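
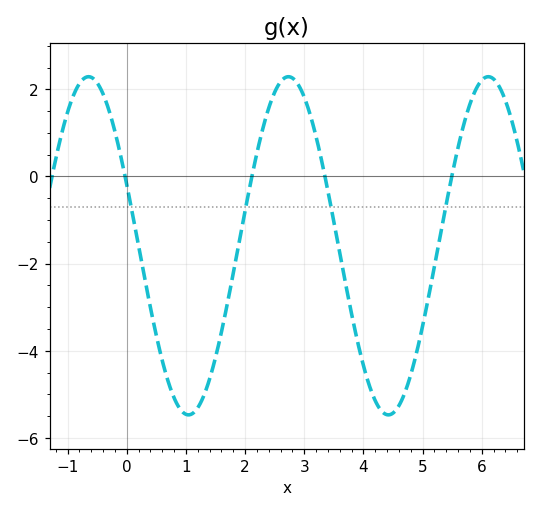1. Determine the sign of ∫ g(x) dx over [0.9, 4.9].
negative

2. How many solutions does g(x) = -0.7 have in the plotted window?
4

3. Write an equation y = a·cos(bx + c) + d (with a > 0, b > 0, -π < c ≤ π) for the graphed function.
y = 3.88cos(1.86x + 1.2) - 1.59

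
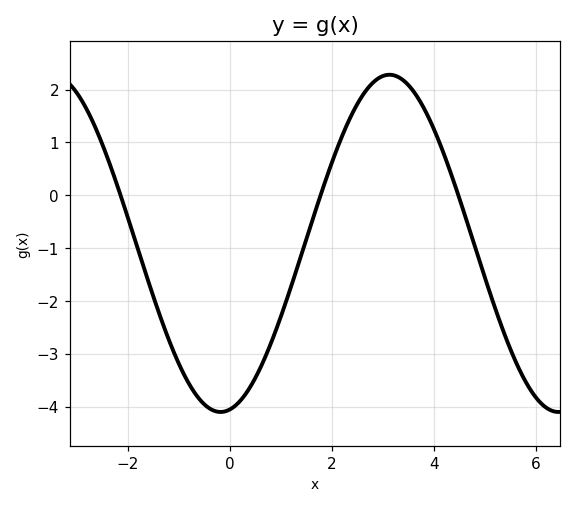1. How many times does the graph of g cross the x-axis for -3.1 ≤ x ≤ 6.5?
3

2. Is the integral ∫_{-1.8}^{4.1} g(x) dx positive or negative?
negative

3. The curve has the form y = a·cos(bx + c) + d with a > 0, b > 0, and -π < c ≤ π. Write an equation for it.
y = 3.19cos(0.95x - 3) - 0.91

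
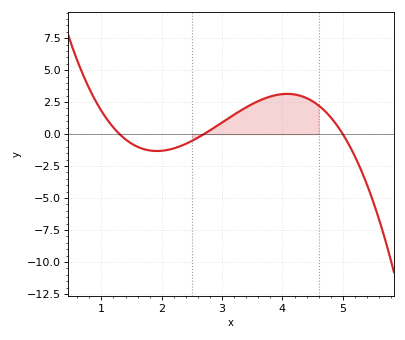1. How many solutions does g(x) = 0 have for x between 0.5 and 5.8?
3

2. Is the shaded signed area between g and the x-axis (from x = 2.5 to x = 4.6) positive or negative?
positive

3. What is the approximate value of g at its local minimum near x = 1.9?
-1.33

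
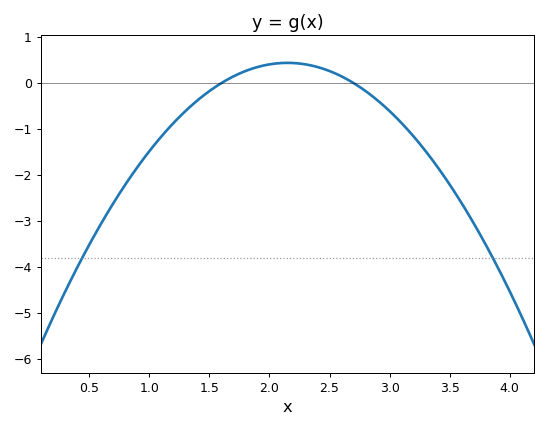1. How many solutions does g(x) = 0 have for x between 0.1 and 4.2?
2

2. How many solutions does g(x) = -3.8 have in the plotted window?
2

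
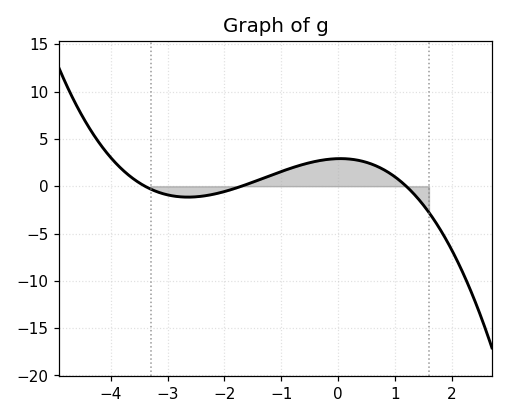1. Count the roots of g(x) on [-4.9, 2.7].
3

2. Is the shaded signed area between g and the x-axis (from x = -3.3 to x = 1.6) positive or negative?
positive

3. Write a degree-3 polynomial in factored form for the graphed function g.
y = -0.42(x + 3.4)(x + 1.7)(x - 1.2)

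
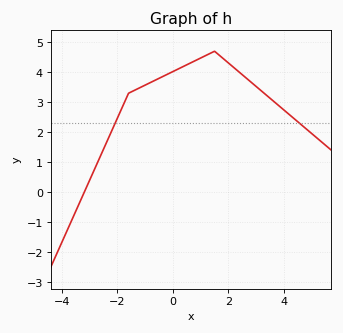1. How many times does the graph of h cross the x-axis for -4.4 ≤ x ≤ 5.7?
1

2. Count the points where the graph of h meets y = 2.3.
2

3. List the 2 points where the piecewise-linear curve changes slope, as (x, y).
(-1.6, 3.3); (1.5, 4.7)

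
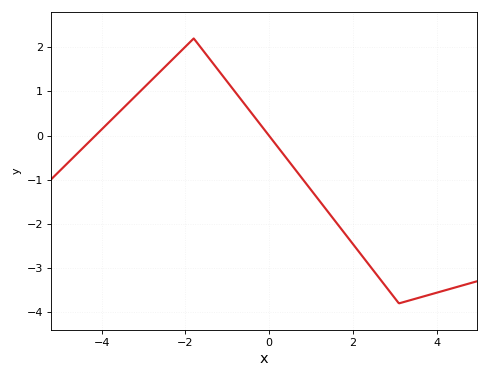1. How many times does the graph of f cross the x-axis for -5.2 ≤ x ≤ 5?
2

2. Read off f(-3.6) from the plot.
0.5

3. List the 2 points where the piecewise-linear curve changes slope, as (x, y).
(-1.8, 2.2); (3.1, -3.8)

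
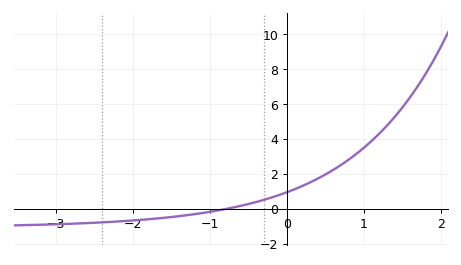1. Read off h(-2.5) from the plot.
-0.811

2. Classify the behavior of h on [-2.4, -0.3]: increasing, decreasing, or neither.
increasing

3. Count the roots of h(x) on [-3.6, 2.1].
1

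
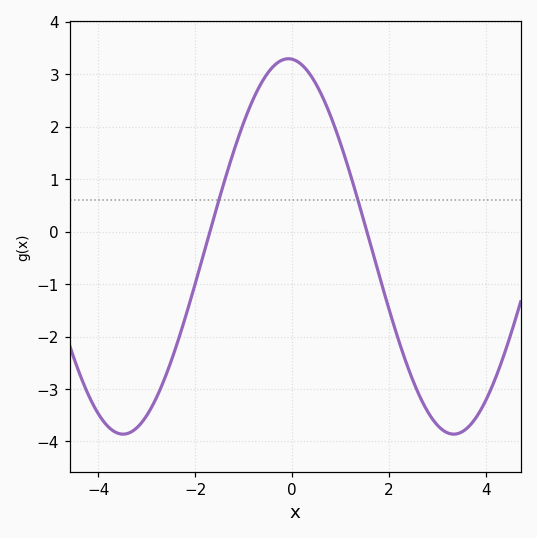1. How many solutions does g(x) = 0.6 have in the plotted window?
2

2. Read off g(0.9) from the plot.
1.95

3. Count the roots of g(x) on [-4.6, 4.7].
2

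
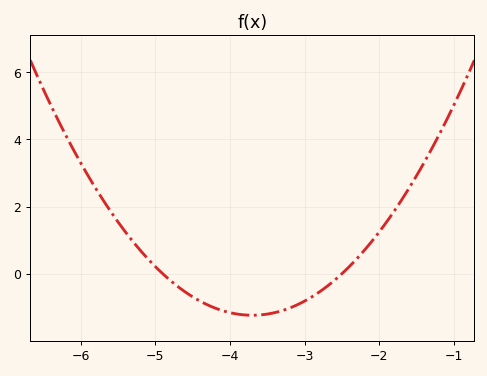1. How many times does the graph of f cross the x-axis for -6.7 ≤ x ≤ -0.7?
2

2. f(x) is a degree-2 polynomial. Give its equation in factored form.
y = 0.86(x + 4.9)(x + 2.5)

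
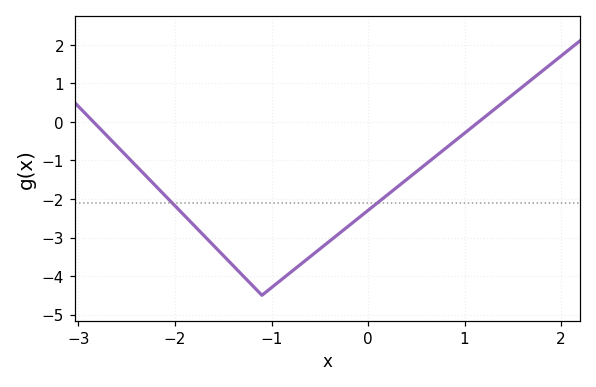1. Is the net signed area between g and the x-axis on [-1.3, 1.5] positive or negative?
negative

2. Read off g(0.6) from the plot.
-1.1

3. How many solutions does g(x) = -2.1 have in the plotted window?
2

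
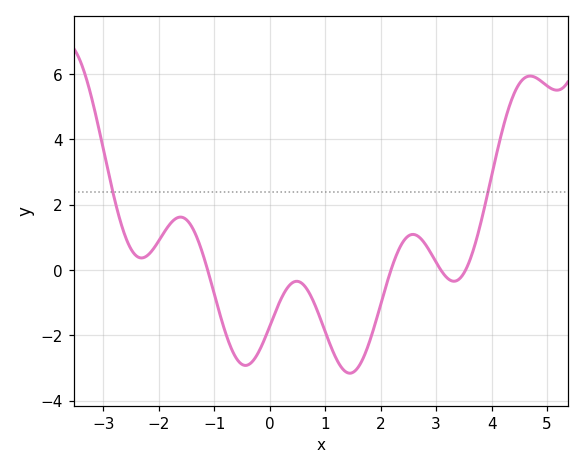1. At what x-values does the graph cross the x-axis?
-1.2, 2.2, 3, 3.6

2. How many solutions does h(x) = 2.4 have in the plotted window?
2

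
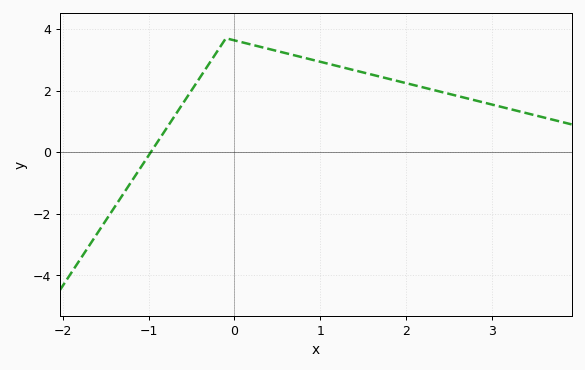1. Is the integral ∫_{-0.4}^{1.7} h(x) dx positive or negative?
positive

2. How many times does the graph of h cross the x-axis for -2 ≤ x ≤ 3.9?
1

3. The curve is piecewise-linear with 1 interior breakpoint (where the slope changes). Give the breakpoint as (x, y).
(-0.1, 3.7)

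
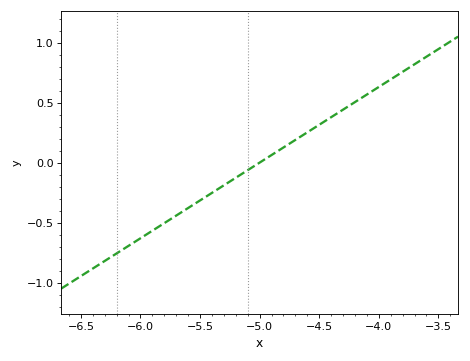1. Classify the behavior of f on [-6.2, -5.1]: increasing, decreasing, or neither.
increasing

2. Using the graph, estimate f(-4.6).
0.252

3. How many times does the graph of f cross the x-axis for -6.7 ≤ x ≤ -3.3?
1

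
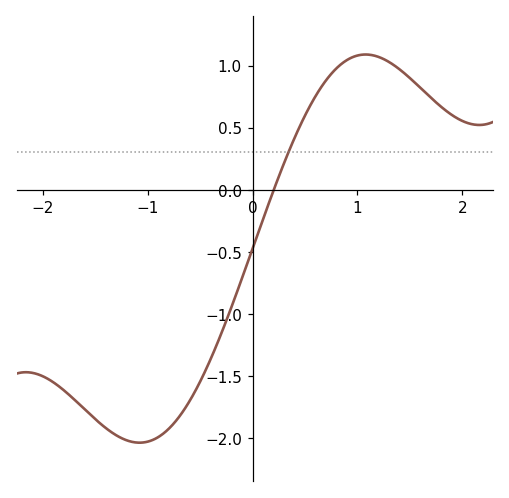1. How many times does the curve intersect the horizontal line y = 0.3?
1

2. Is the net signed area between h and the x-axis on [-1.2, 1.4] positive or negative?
negative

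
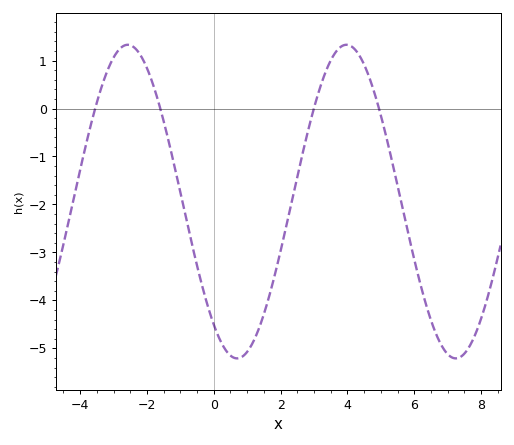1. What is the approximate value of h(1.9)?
-3.26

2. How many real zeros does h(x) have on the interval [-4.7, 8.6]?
4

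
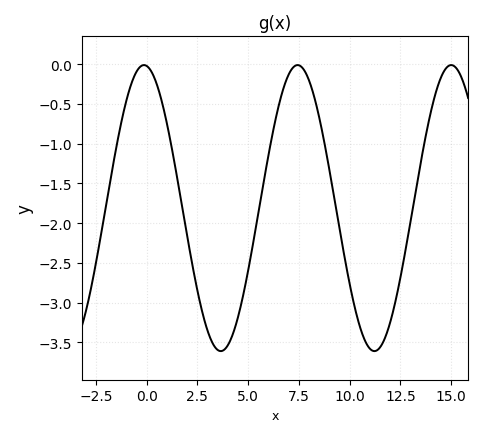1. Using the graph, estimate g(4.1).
-3.49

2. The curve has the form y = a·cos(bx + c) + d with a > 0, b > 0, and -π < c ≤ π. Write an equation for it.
y = 1.8cos(0.83x + 0.11) - 1.81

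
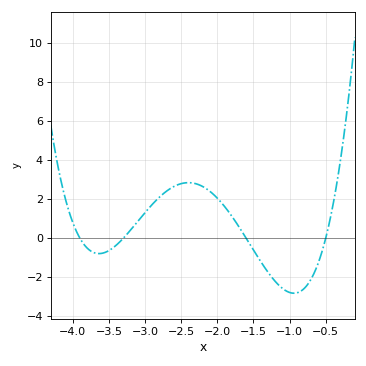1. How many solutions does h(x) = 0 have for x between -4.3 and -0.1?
4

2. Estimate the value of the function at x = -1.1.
-2.57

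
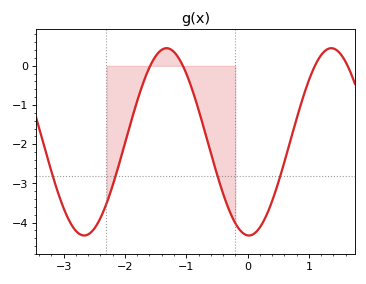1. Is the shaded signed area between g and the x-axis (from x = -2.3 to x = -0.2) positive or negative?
negative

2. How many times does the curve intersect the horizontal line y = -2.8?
4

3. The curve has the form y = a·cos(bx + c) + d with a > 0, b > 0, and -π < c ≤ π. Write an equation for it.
y = 2.39cos(2.34x + 3.09) - 1.94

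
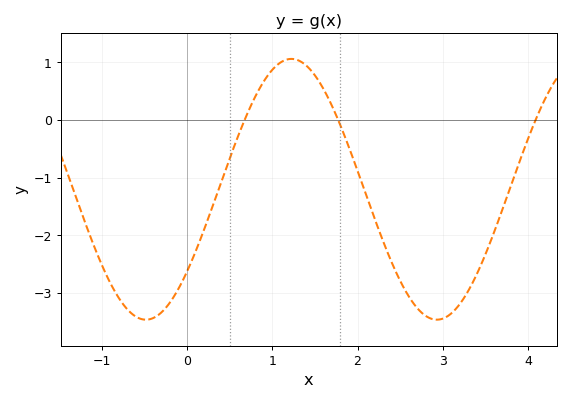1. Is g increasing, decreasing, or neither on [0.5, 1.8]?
neither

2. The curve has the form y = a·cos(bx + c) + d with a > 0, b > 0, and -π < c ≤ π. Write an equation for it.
y = 2.26cos(1.84x - 2.25) - 1.2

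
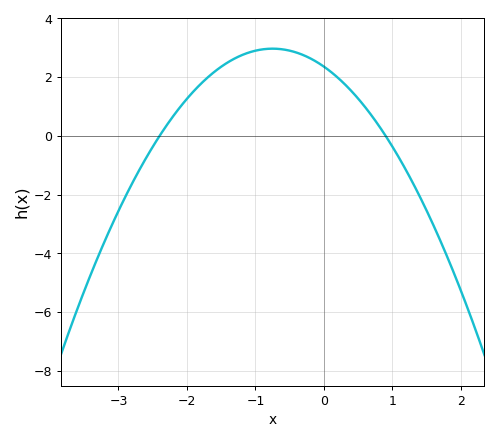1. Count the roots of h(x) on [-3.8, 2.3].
2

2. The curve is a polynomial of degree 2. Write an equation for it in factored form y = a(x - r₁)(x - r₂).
y = -1.09(x + 2.4)(x - 0.9)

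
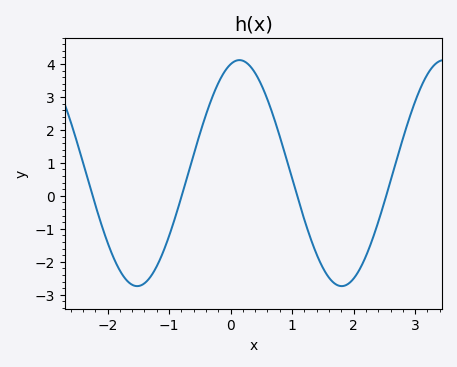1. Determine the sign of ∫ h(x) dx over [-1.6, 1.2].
positive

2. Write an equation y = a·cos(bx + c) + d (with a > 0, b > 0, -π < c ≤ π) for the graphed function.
y = 3.43cos(1.9x - 0.27) + 0.69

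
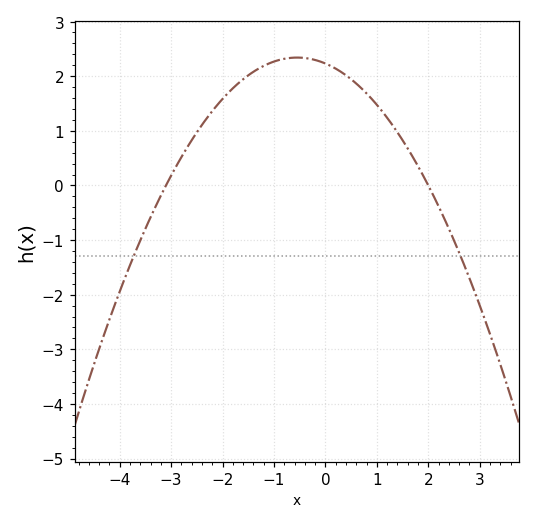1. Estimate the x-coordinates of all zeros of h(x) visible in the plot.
-3.1, 2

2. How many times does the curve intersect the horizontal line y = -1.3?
2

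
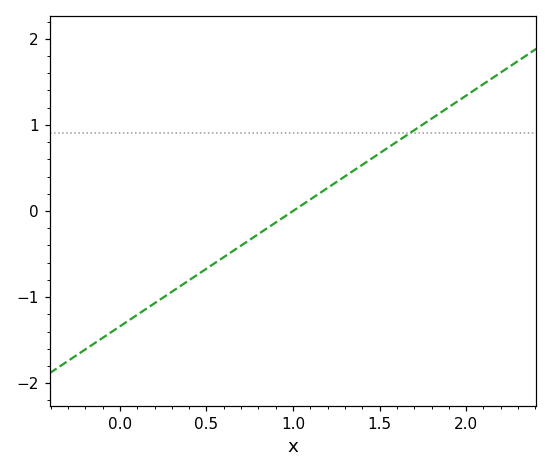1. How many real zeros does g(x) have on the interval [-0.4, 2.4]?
1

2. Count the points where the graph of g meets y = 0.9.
1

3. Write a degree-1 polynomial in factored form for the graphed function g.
y = 1.34(x - 1)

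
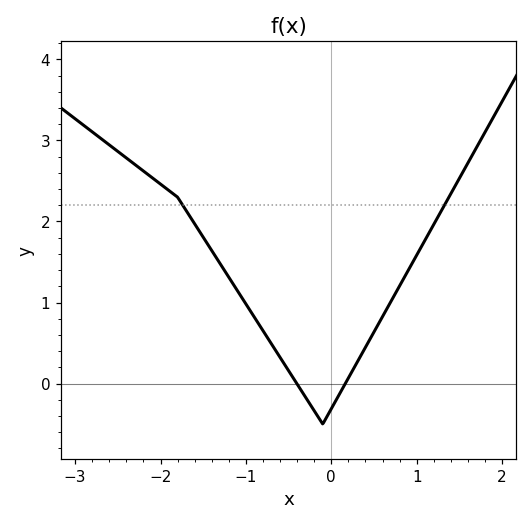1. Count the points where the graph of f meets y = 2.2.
2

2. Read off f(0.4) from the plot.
0.448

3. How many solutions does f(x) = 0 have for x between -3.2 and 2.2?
2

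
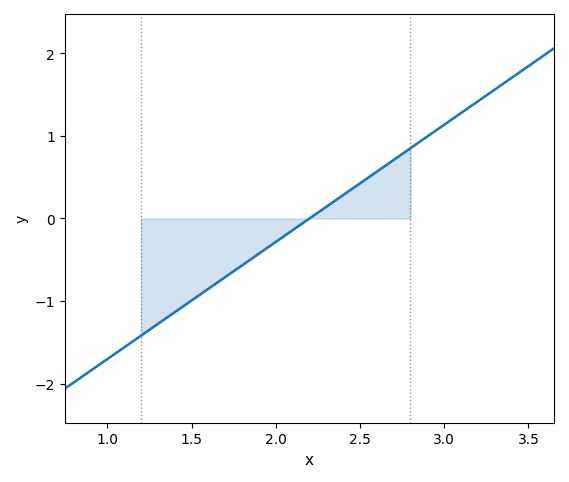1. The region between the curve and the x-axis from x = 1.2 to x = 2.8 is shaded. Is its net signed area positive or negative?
negative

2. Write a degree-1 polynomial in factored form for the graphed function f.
y = 1.42(x - 2.2)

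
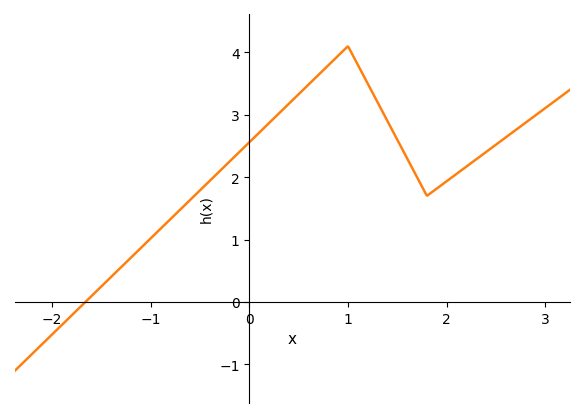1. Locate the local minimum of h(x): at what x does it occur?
1.8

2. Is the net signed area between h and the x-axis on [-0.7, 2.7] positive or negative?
positive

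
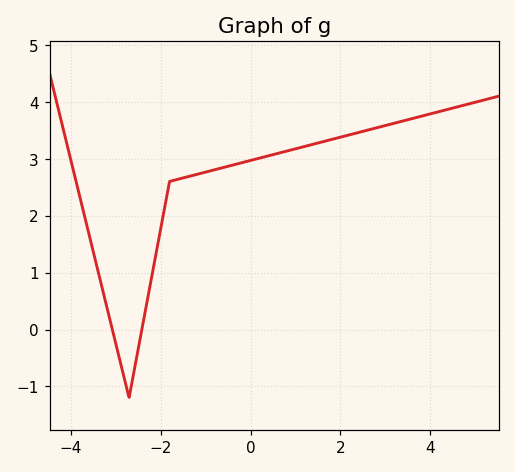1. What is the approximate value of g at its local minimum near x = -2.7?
-1.19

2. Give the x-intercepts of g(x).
-3.07, -2.42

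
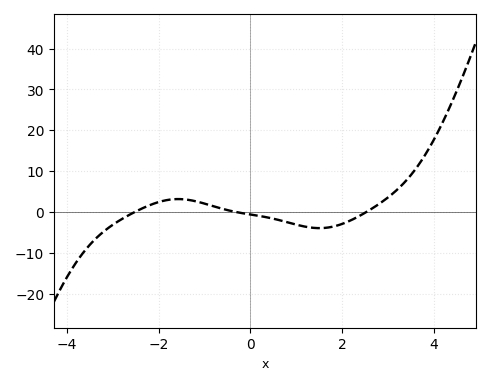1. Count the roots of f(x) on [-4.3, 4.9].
3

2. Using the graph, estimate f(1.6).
-3.93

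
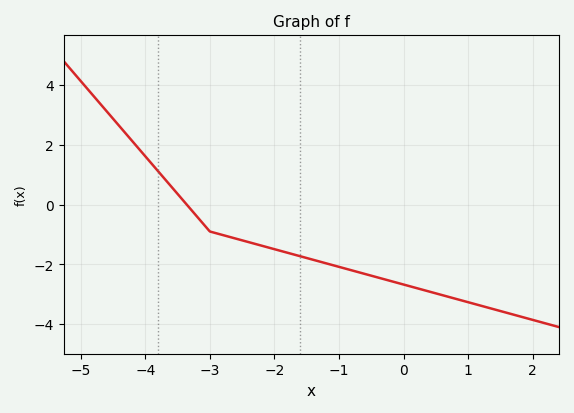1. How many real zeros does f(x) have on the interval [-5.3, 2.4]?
1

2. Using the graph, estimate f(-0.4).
-2.4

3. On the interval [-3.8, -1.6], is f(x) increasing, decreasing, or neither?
decreasing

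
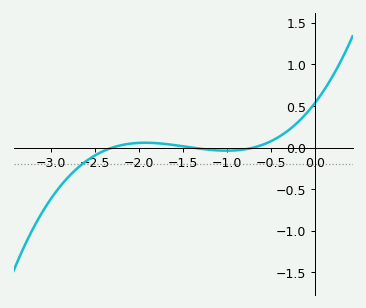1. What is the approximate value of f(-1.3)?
-0.014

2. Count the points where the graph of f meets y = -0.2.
1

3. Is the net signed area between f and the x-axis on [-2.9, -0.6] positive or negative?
negative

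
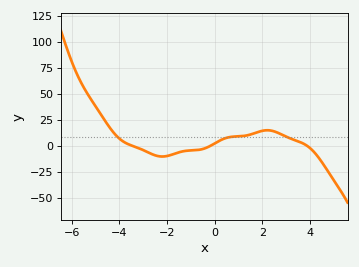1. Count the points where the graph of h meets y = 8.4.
3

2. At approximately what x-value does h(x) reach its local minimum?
-2.2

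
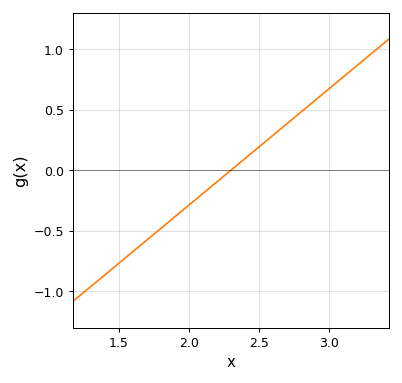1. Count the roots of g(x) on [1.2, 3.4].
1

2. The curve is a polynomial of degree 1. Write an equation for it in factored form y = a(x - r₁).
y = 0.96(x - 2.3)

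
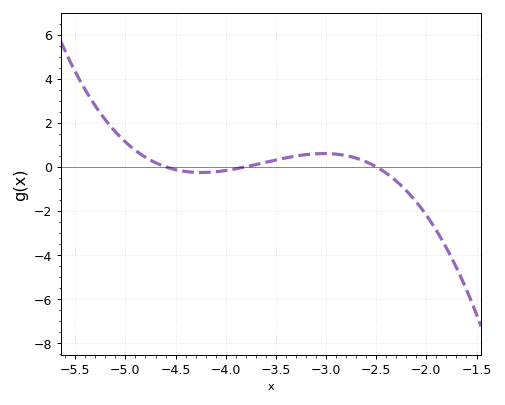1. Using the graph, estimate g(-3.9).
0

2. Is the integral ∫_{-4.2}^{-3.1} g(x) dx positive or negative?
positive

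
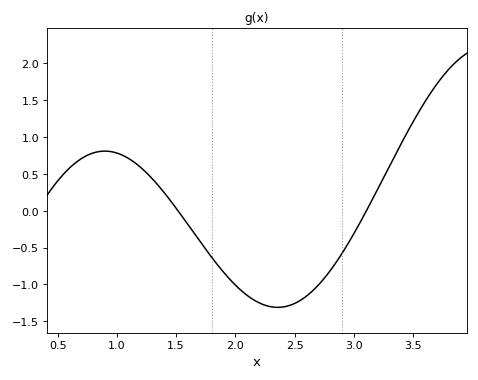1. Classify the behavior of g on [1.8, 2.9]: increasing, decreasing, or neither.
neither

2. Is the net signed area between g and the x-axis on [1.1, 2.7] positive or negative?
negative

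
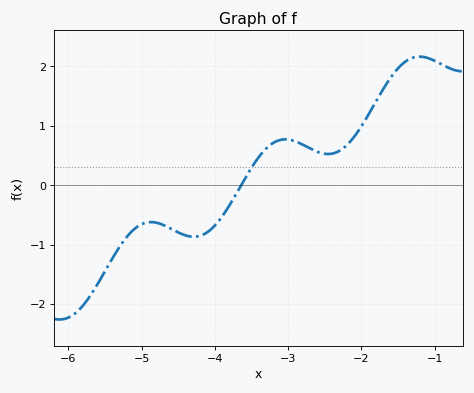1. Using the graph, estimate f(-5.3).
-1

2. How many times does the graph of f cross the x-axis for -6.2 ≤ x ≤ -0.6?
1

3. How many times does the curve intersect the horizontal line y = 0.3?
1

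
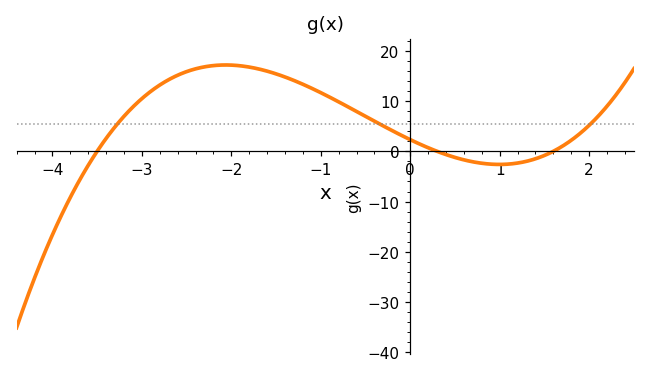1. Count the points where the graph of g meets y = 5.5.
3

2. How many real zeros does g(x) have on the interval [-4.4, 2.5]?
3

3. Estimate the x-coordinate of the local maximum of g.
-2.06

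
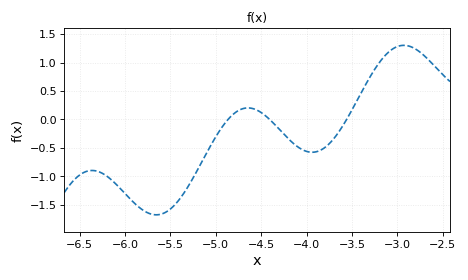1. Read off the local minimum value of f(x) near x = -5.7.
-1.65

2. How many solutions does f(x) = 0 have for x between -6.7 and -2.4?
3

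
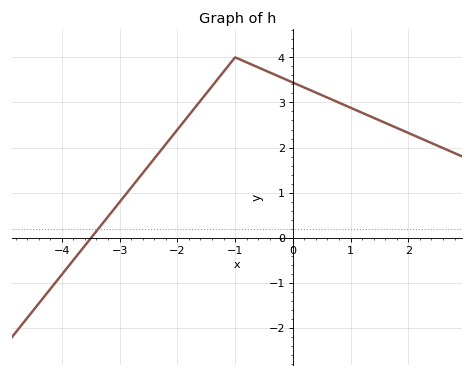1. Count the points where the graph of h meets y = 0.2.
1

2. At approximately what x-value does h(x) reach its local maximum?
-0.998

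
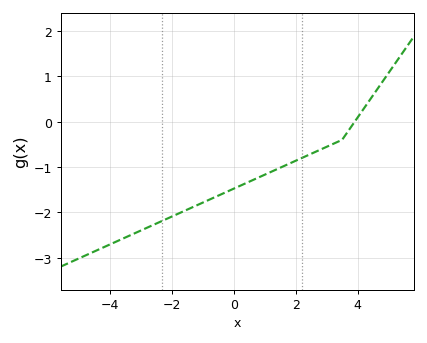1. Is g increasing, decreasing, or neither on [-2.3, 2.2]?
increasing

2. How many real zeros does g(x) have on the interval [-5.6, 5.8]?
1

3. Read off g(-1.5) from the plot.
-1.94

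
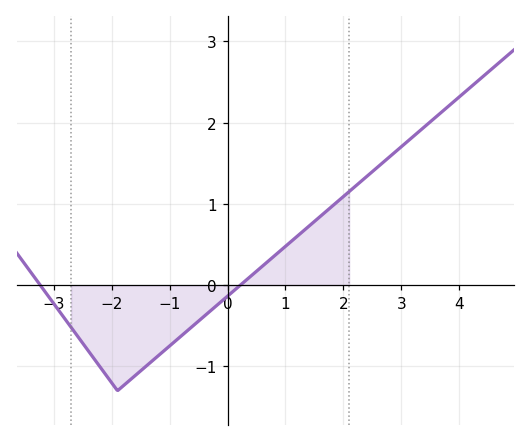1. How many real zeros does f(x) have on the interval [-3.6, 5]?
2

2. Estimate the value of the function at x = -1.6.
-1.12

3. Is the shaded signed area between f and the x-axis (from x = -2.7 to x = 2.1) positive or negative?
negative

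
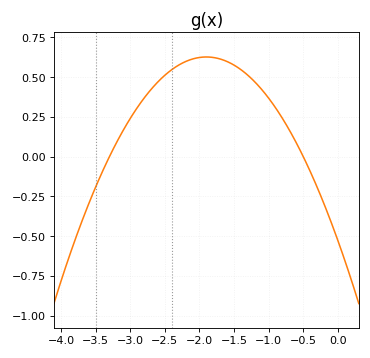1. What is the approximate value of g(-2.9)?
0.307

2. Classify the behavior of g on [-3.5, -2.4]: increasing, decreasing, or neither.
increasing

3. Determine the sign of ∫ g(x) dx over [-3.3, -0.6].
positive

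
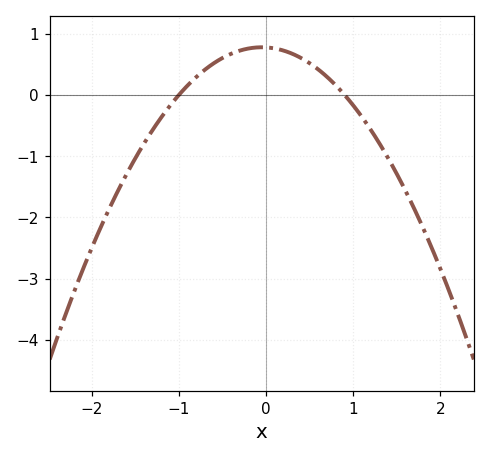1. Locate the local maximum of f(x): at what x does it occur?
-0.05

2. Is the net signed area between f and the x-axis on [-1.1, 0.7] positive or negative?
positive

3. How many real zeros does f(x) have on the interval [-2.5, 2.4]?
2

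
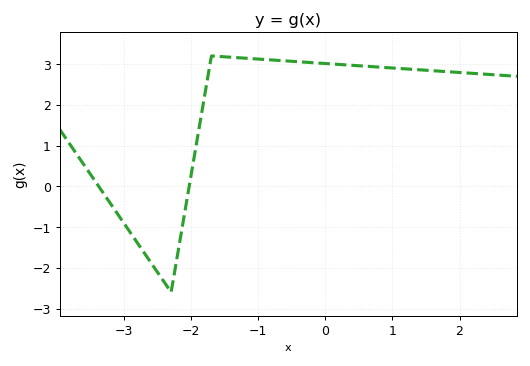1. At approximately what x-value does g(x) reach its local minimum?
-2.3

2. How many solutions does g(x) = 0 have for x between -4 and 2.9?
2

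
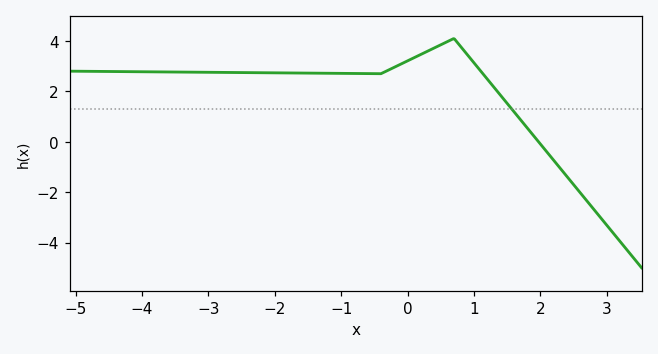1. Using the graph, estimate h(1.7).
0.8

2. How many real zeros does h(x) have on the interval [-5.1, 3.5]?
1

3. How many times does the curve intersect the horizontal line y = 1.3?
1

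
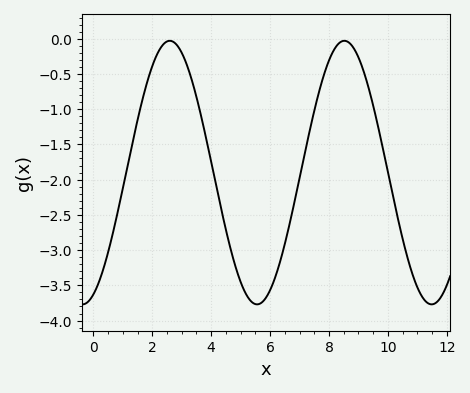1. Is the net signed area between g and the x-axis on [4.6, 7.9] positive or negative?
negative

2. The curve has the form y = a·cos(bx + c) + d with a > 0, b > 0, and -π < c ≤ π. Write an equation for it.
y = 1.87cos(1.06x - 2.75) - 1.9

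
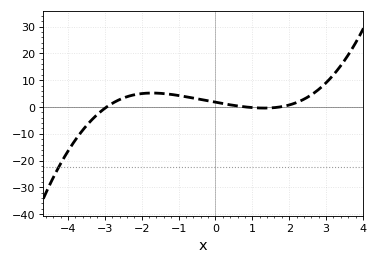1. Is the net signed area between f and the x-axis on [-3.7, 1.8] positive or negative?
positive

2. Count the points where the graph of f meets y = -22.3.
1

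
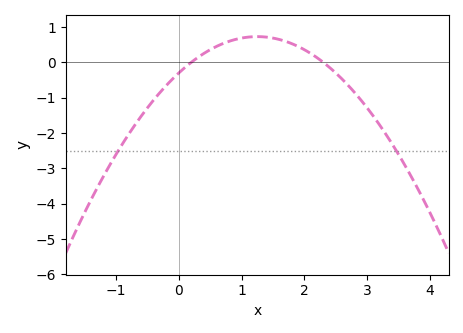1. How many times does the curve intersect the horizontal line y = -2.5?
2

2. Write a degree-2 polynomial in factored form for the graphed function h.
y = -0.66(x - 0.2)(x - 2.3)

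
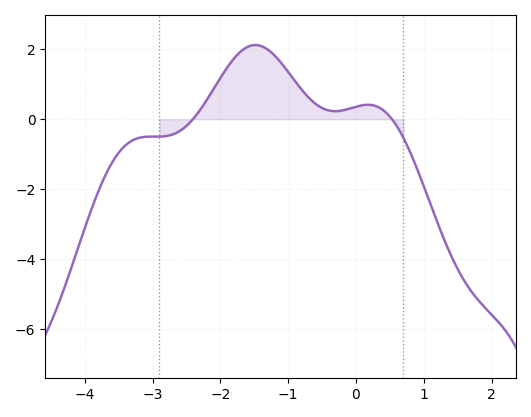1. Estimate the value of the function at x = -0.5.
0.4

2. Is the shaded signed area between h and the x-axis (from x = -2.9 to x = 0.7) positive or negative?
positive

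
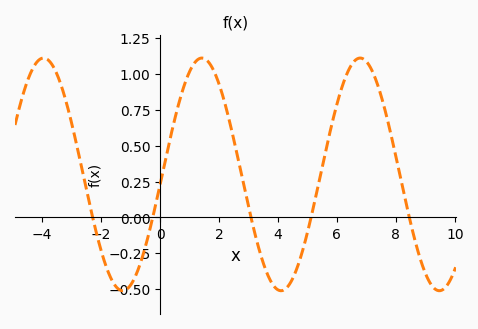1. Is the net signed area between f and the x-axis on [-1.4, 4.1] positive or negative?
positive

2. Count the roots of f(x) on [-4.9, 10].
5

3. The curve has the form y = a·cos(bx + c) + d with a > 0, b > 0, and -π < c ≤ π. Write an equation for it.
y = 0.81cos(1.2x - 1.7) + 0.3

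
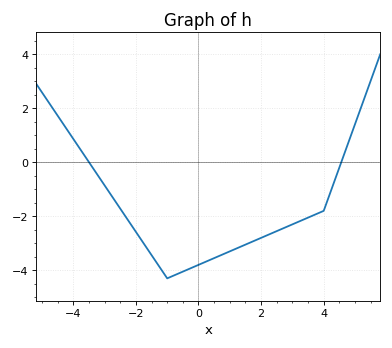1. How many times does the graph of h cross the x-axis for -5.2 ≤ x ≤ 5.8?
2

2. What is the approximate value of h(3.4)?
-2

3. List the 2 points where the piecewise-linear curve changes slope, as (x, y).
(-1, -4.3); (4, -1.8)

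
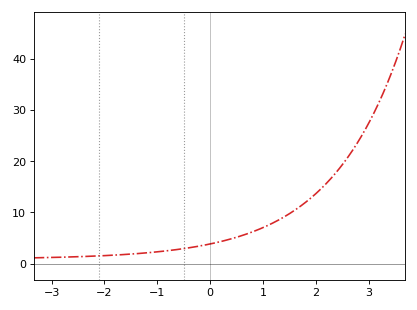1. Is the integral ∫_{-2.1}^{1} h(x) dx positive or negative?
positive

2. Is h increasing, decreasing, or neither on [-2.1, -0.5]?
increasing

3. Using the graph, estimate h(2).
14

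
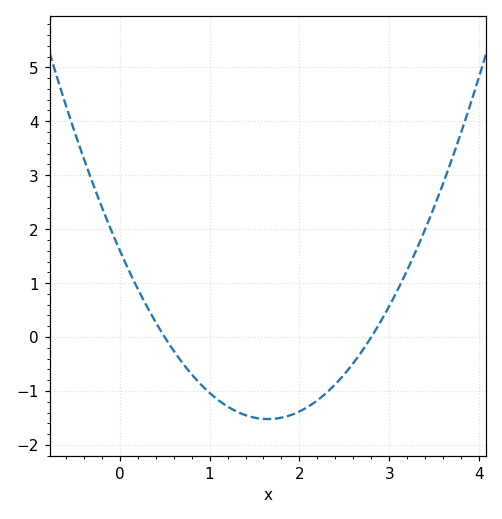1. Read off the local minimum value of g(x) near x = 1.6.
-1.52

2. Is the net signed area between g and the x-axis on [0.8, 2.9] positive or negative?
negative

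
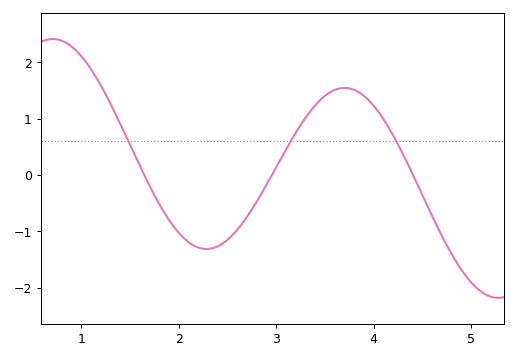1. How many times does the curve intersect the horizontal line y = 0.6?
3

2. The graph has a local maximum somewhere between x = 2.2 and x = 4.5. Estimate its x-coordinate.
3.7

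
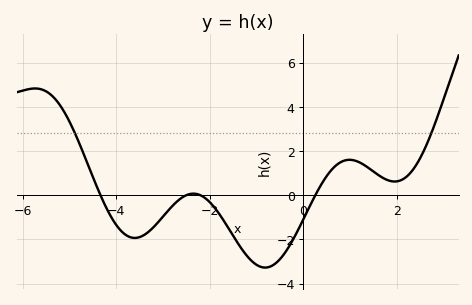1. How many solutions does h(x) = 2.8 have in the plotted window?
2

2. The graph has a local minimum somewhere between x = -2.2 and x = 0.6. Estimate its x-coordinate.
-0.8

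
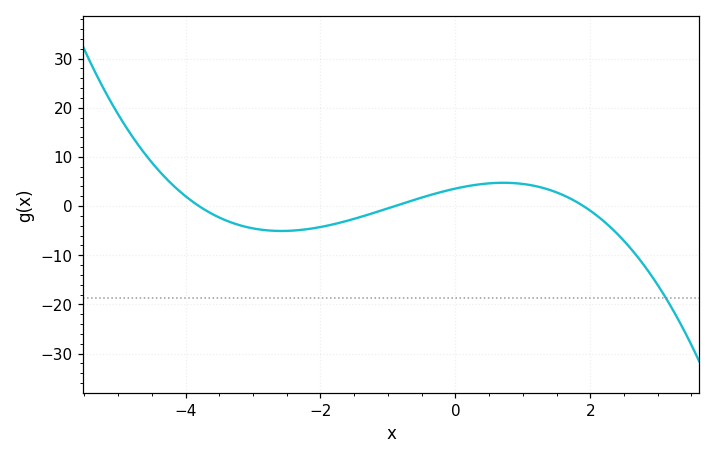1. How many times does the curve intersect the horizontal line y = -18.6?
1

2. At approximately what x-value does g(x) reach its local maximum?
0.8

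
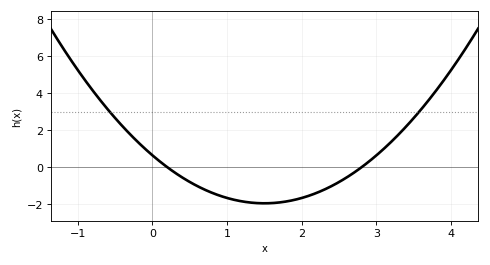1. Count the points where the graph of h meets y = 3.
2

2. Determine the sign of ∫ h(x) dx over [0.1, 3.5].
negative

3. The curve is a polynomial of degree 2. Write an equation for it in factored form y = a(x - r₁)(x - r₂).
y = 1.15(x - 0.2)(x - 2.8)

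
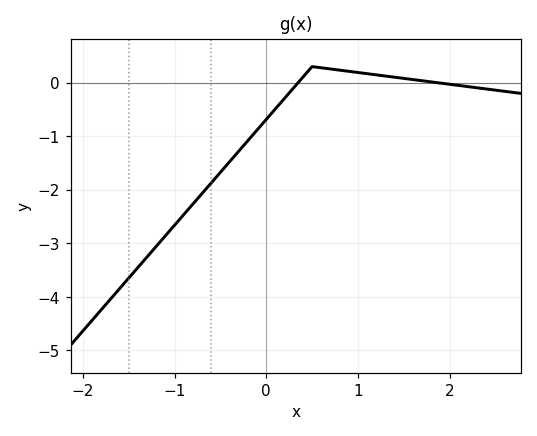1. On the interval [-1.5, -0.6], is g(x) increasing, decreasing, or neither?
increasing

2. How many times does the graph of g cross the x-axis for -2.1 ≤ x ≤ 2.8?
2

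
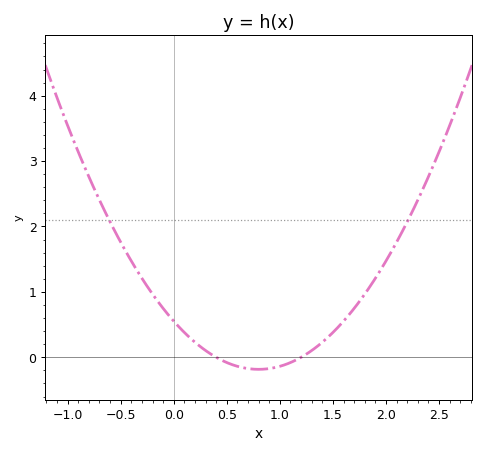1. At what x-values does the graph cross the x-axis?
0.4, 1.2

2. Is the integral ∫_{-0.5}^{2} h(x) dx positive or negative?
positive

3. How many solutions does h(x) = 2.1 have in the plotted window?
2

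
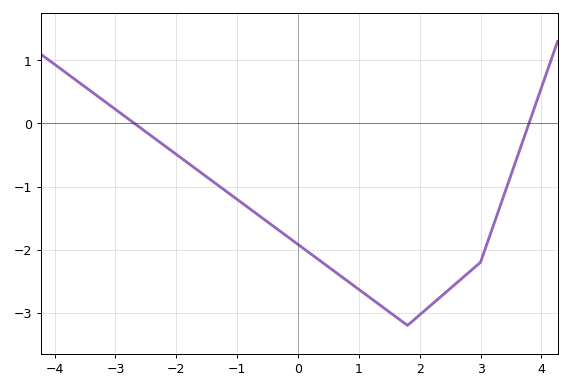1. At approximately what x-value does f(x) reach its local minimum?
1.8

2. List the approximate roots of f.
-2.6, 3.8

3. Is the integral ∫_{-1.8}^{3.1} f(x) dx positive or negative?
negative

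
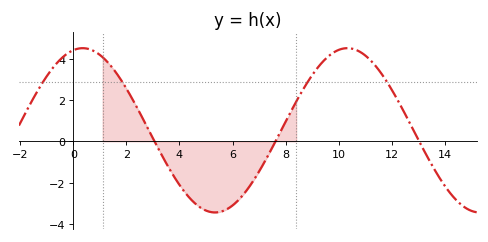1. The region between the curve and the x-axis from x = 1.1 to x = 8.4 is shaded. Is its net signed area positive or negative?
negative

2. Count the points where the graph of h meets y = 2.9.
4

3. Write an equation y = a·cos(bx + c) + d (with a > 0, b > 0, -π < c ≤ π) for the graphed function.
y = 3.98cos(0.63x - 0.22) + 0.54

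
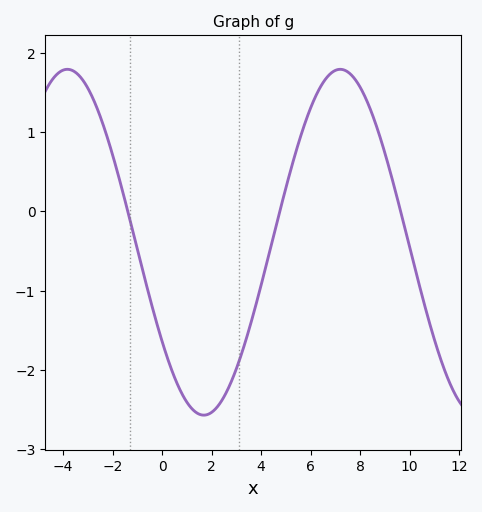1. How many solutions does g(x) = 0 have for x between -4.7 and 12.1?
3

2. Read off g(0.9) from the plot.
-2.36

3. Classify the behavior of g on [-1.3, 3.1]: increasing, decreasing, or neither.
neither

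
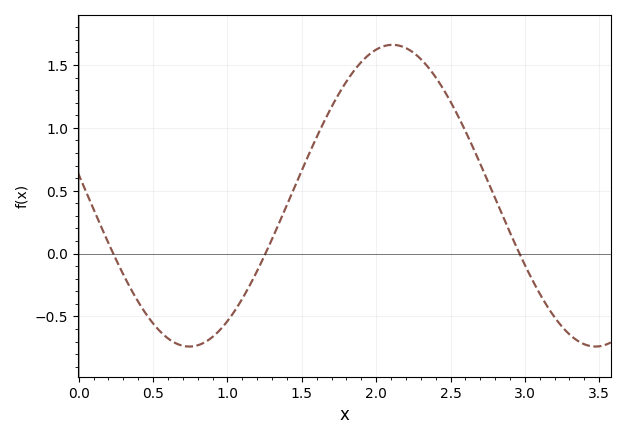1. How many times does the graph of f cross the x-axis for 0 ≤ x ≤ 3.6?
3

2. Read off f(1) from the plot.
-0.55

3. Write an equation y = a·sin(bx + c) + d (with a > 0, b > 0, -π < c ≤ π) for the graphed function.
y = 1.2sin(2.3x + 3) + 0.46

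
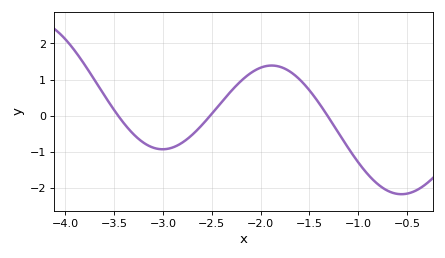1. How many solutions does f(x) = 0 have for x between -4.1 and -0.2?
3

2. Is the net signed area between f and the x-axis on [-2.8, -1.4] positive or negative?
positive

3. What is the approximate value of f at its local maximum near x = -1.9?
1.39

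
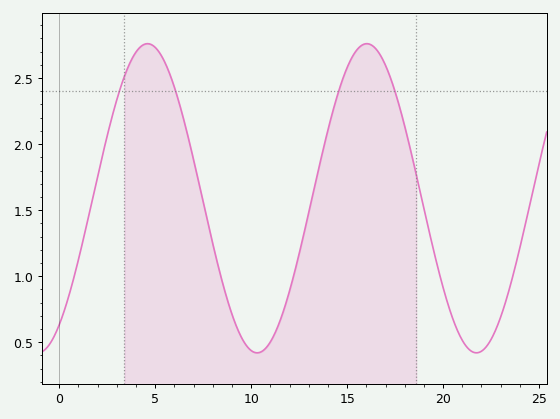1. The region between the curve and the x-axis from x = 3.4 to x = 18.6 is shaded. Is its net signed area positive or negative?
positive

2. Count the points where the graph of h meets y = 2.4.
4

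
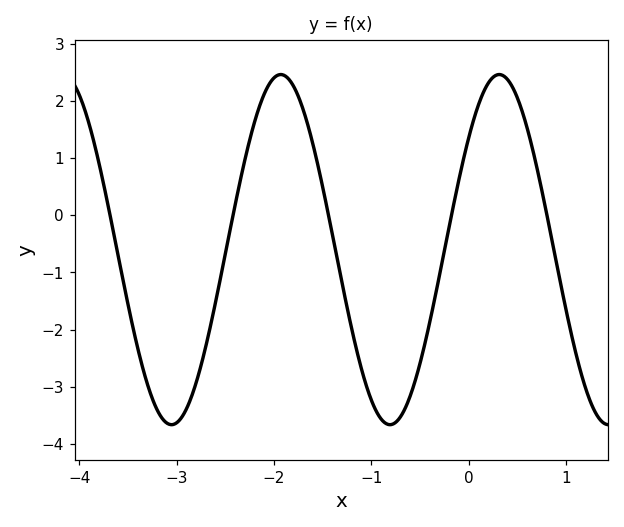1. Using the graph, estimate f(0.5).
2.05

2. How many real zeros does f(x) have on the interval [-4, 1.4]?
5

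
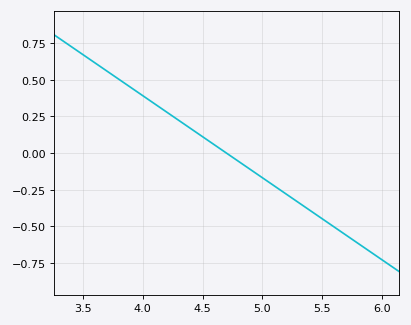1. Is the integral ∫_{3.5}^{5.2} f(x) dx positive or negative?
positive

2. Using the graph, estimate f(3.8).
0.504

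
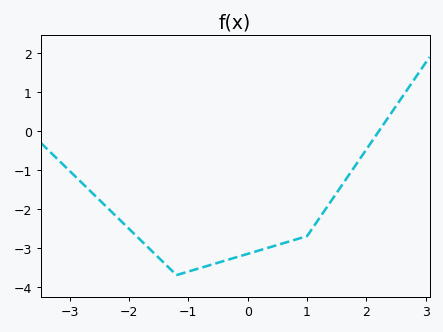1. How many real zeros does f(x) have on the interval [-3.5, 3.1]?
1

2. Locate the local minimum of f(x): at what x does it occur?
-1.2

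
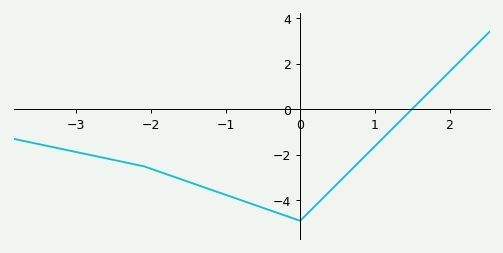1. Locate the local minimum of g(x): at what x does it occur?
0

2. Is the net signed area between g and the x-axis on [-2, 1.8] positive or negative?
negative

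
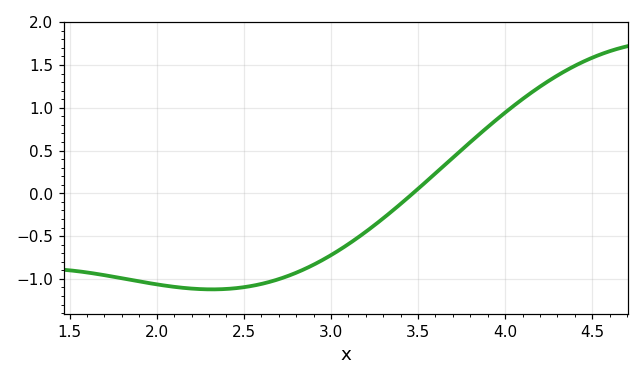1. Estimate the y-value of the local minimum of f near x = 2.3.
-1.12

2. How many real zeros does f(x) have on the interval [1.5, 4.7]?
1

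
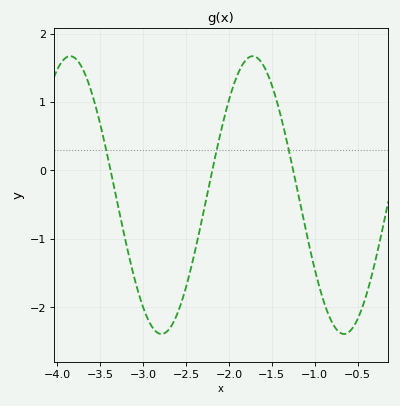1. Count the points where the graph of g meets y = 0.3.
3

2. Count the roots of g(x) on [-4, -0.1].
3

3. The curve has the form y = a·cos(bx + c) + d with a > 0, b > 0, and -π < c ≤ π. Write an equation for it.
y = 2.03cos(2.95x - 1.2) - 0.36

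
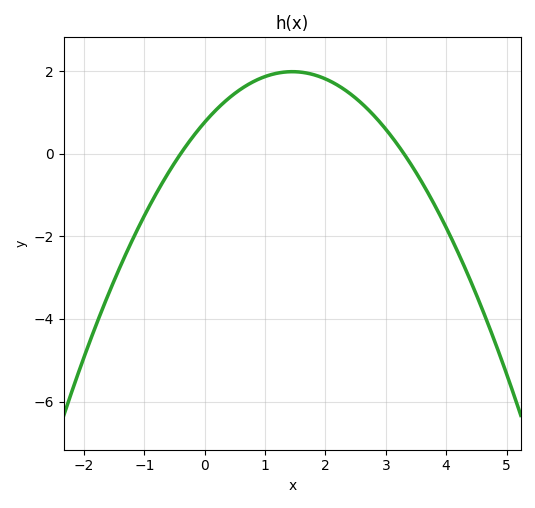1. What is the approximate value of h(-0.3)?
0.209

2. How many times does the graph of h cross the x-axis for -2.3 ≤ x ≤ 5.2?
2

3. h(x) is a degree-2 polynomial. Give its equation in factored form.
y = -0.58(x + 0.4)(x - 3.3)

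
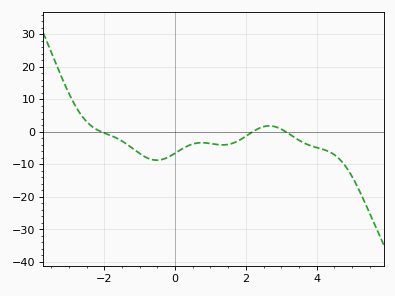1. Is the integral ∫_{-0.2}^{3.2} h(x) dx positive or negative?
negative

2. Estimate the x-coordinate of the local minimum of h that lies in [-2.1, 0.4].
-0.521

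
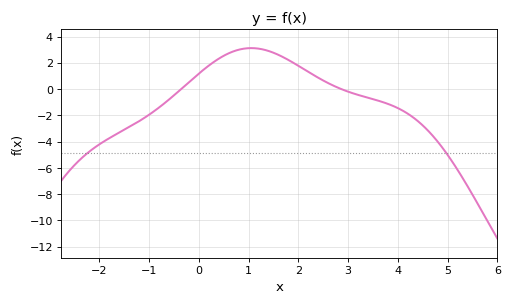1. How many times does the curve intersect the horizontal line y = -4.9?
2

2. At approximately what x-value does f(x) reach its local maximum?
1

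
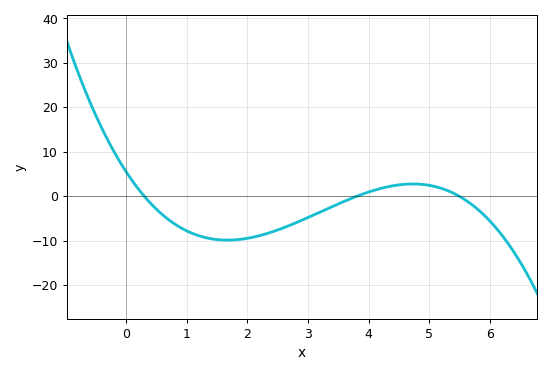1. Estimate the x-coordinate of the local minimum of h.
1.6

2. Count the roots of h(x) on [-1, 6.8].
3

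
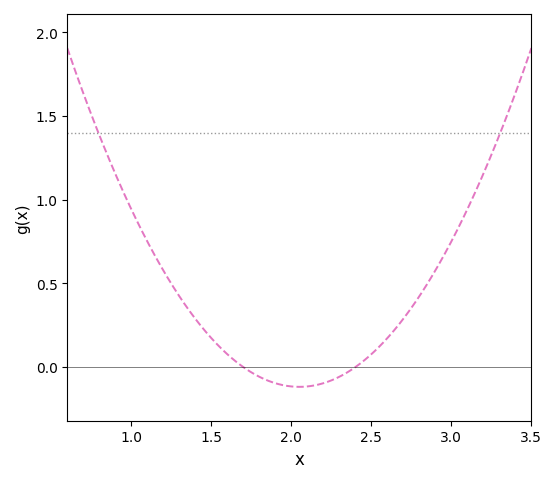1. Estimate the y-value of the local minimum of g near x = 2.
-0.118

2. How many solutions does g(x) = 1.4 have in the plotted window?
2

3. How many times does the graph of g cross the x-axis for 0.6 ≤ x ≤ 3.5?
2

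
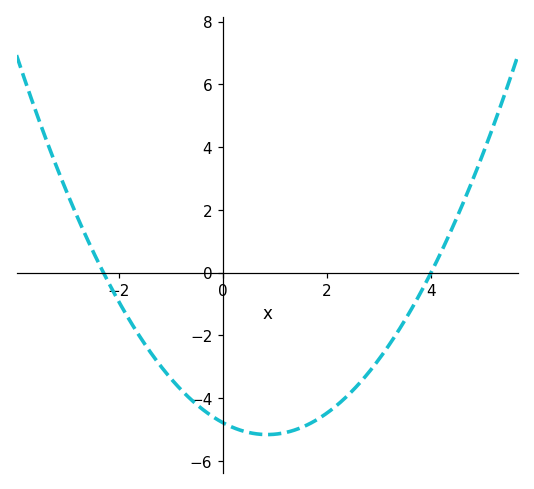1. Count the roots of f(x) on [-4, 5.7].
2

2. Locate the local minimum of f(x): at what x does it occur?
0.85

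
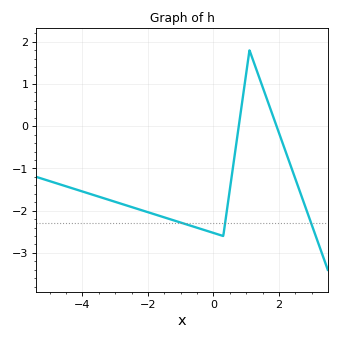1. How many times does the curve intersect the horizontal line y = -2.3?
3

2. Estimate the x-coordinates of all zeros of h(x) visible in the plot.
0.773, 1.93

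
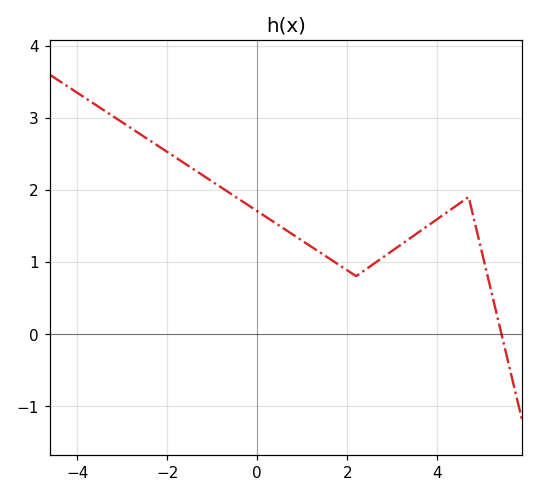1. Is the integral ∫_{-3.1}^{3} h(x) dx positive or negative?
positive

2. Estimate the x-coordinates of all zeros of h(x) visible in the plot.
5.4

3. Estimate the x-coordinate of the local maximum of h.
4.6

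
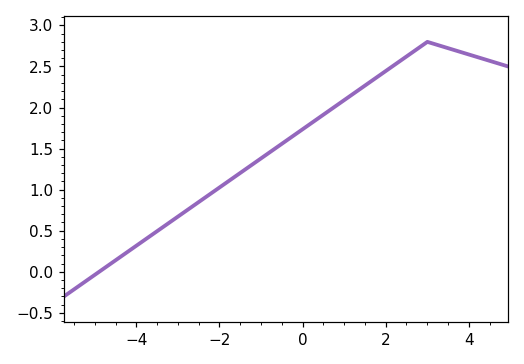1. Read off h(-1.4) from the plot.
1.25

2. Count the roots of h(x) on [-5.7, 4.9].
1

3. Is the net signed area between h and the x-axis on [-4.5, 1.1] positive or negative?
positive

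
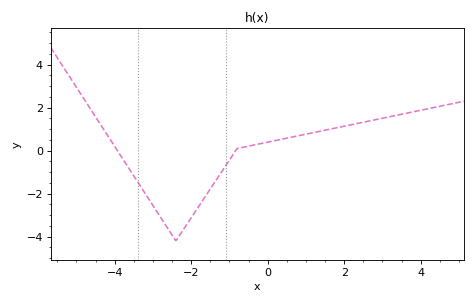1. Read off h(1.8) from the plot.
1.06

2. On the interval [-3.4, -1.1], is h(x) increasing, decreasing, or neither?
neither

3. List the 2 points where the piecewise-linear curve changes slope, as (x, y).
(-2.4, -4.2); (-0.8, 0.1)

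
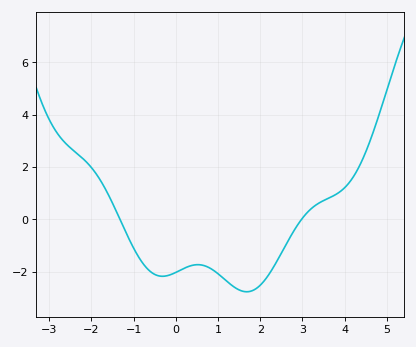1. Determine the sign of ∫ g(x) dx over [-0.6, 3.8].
negative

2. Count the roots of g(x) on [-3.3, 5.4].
2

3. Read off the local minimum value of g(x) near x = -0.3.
-2.2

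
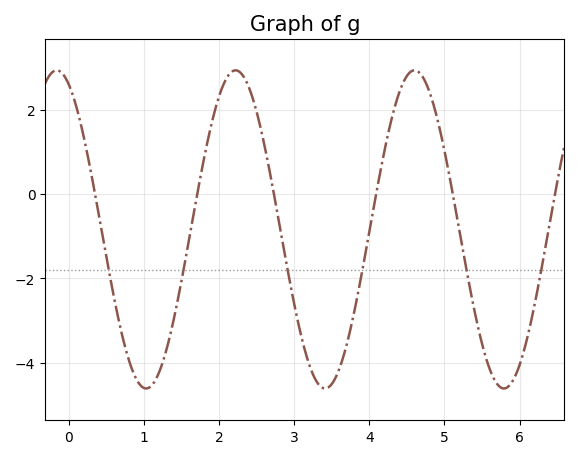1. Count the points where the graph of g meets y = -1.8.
6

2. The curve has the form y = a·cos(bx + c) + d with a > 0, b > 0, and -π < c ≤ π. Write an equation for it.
y = 3.77cos(2.64x + 0.42) - 0.84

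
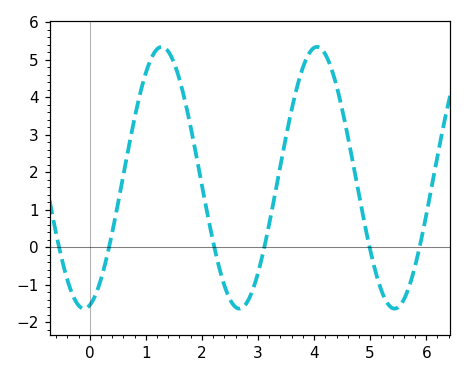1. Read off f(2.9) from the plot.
-1.16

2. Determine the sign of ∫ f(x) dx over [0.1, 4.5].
positive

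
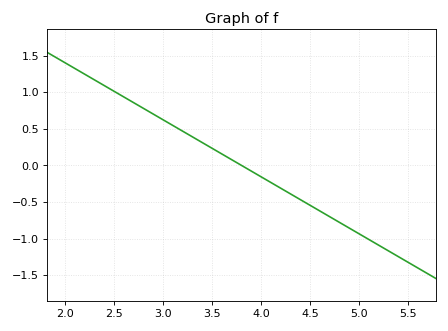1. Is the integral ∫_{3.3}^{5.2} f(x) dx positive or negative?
negative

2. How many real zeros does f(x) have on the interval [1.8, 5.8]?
1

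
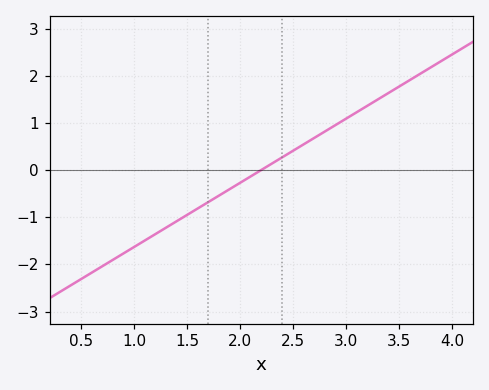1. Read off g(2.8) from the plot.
0.8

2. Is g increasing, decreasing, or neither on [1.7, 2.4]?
increasing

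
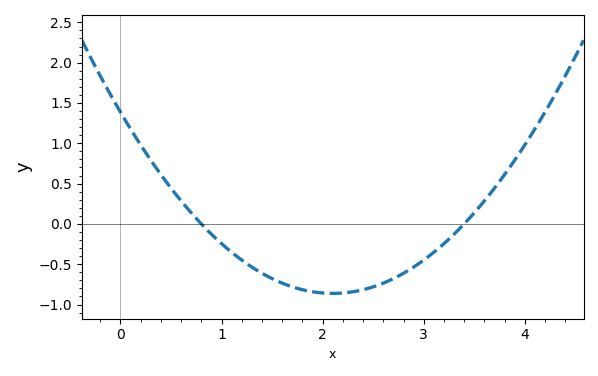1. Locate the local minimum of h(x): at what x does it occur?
2.1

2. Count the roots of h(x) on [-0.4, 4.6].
2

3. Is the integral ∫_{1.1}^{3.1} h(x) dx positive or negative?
negative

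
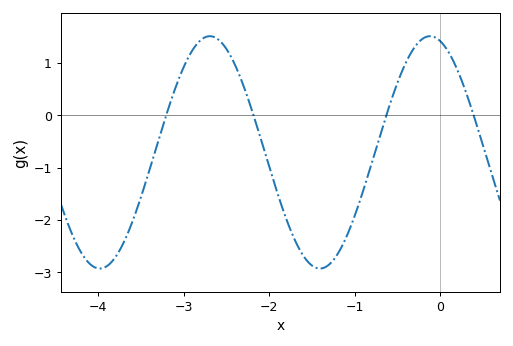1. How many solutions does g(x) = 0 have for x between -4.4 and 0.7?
4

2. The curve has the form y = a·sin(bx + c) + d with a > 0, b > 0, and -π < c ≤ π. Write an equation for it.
y = 2.22sin(2.44x + 1.86) - 0.71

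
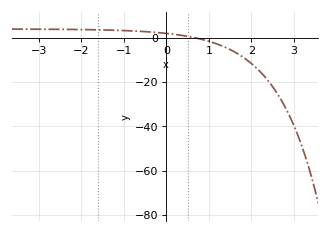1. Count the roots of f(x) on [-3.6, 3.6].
1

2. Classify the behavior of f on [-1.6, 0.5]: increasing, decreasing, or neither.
decreasing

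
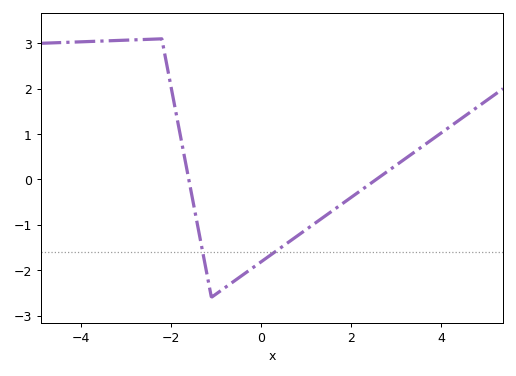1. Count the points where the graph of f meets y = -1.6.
2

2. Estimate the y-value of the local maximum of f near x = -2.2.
3.1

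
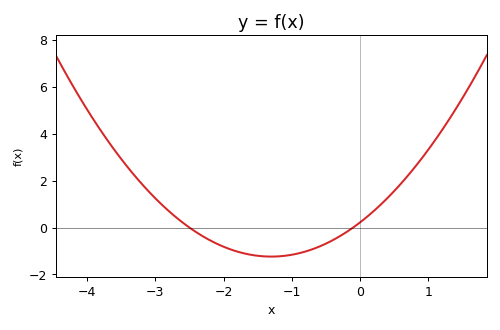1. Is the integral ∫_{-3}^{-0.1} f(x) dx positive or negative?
negative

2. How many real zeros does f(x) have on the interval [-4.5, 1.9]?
2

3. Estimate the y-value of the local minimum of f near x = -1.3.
-1.2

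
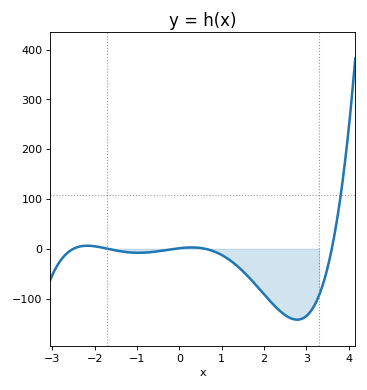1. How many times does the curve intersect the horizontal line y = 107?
1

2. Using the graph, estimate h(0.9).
-10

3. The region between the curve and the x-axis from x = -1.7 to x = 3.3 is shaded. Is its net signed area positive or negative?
negative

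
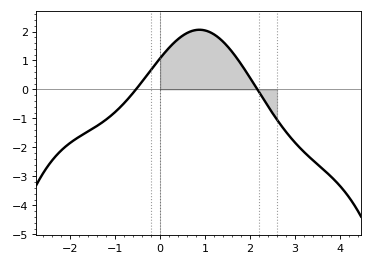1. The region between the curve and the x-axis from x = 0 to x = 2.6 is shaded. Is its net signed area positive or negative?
positive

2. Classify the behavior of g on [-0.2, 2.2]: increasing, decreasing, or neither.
neither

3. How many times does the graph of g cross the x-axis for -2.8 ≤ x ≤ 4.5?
2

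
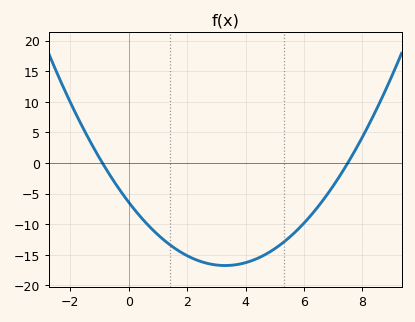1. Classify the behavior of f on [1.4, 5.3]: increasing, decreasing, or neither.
neither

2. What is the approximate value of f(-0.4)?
-3.75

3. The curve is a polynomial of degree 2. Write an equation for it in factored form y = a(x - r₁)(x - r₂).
y = 0.95(x + 0.9)(x - 7.5)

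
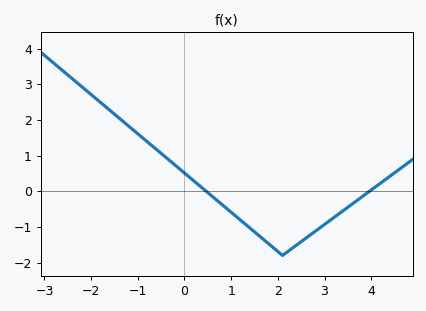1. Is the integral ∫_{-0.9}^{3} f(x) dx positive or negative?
negative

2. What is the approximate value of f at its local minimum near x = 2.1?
-1.8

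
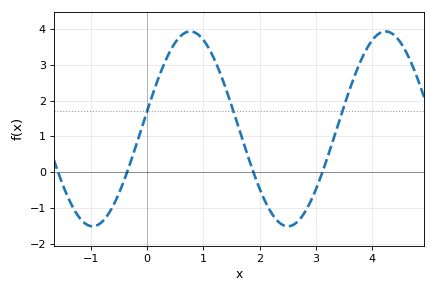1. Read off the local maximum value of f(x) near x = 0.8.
3.93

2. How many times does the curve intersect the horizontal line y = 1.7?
3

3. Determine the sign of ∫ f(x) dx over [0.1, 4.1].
positive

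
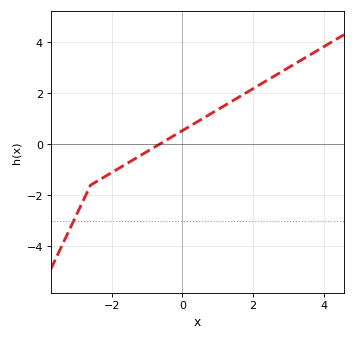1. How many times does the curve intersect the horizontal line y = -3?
1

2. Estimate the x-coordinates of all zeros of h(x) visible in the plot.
-0.6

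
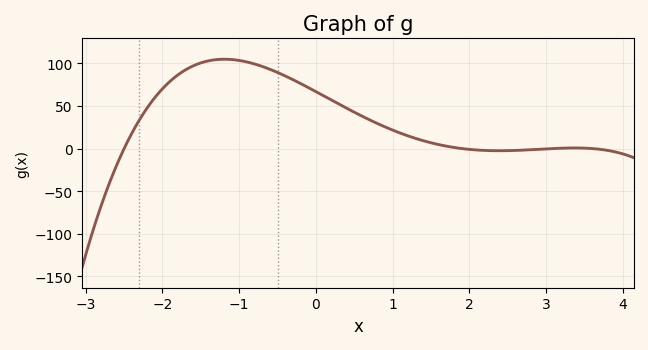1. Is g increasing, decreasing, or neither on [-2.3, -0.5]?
neither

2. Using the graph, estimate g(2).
-0.998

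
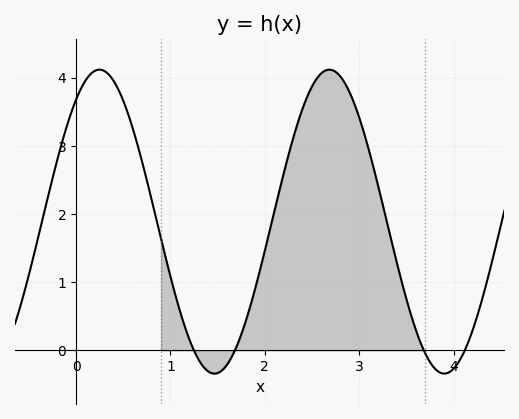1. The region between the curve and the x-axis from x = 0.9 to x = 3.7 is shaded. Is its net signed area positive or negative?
positive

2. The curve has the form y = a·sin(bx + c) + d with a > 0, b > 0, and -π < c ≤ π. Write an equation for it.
y = 2.23sin(2.58x + 0.932) + 1.89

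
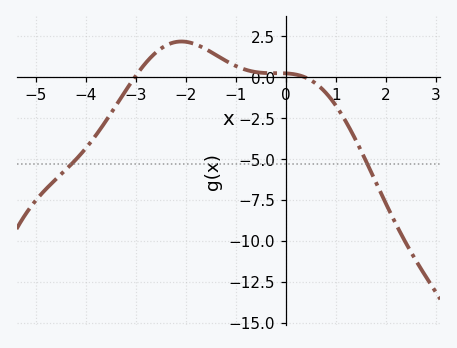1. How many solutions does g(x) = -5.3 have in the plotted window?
2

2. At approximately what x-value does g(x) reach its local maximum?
-2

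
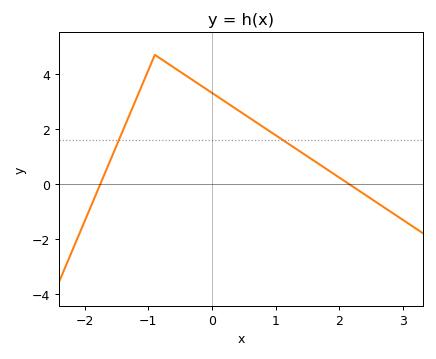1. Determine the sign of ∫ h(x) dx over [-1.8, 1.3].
positive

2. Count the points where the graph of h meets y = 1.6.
2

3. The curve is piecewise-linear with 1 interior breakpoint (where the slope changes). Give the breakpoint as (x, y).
(-0.9, 4.7)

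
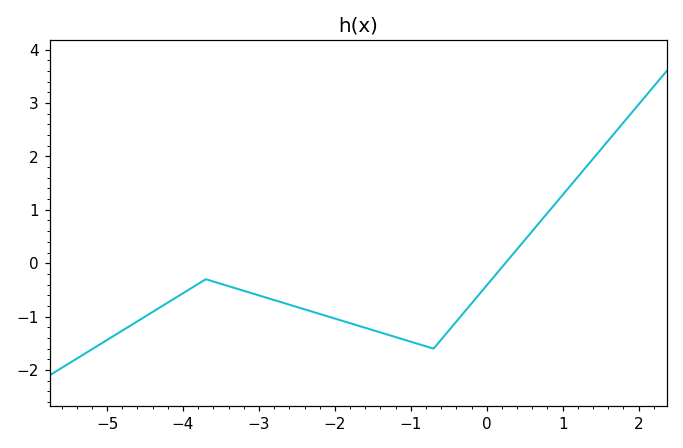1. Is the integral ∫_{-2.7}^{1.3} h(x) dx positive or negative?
negative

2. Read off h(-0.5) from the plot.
-1.26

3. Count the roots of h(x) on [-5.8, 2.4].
1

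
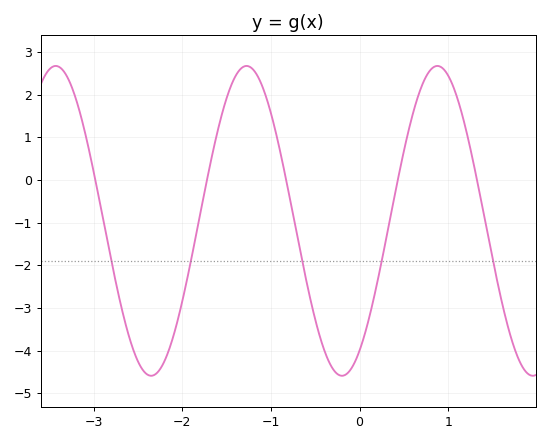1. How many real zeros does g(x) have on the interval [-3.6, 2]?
5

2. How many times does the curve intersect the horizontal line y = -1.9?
5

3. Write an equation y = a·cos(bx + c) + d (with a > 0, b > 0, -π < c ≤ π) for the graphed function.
y = 3.63cos(2.92x - 2.56) - 0.96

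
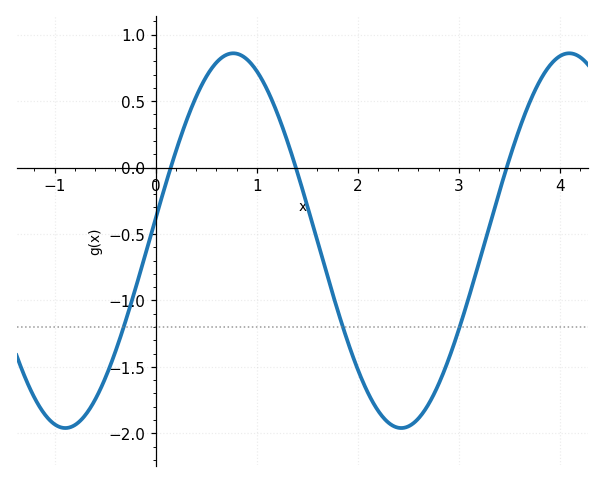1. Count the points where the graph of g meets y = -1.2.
3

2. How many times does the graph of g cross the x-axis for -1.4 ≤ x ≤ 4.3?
3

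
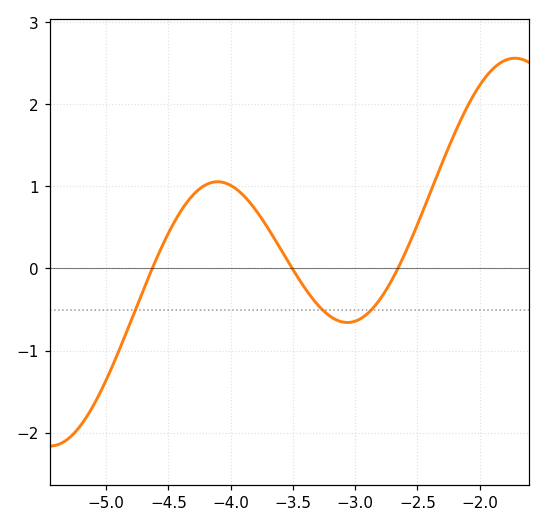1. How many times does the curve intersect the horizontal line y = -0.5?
3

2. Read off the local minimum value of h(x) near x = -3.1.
-0.658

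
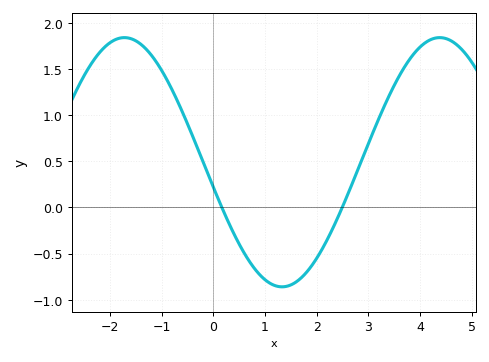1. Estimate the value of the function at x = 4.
1.74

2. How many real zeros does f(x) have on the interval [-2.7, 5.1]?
2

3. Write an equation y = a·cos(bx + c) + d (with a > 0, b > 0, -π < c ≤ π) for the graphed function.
y = 1.35cos(1.03x + 1.77) + 0.49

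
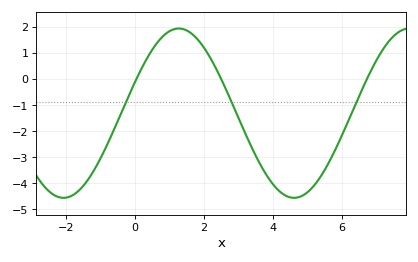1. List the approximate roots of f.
0, 2.6, 6.8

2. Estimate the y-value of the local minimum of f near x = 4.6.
-4.6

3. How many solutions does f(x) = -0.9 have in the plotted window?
3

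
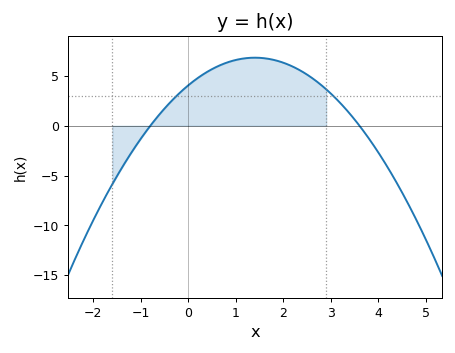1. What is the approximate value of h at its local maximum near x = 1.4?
7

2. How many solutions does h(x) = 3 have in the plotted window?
2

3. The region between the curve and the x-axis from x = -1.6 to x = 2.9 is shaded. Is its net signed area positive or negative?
positive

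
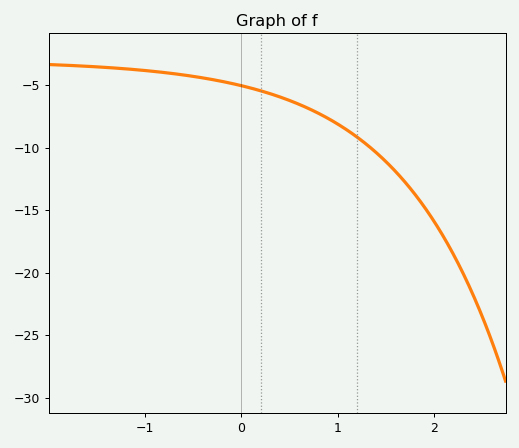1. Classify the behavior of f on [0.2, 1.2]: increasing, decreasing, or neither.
decreasing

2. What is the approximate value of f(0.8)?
-7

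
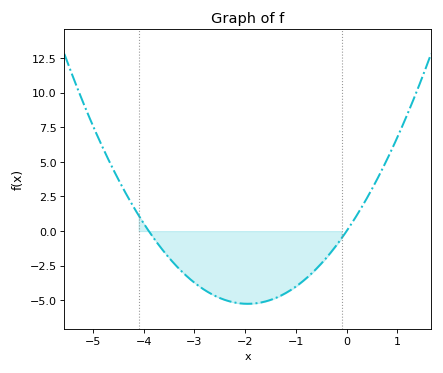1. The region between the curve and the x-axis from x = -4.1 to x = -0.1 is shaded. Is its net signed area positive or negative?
negative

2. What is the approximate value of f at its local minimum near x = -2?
-5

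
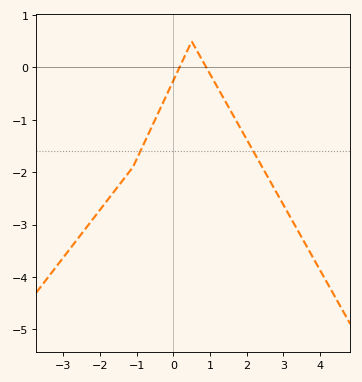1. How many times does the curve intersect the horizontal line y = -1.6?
2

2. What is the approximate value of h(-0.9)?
-1.6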